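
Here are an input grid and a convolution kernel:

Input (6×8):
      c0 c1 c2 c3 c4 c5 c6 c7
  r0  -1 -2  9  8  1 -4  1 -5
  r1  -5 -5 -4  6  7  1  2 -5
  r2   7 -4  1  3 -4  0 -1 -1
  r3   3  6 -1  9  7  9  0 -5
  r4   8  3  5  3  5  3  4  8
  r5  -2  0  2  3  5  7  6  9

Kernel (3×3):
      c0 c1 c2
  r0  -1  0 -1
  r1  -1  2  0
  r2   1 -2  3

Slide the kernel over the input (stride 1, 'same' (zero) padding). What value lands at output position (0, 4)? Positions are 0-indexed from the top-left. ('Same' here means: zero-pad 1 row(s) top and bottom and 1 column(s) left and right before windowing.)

-11

The receptive field on the zero-padded input at this output position is [0 0 0 / 8 1 -4 / 6 7 1]. Elementwise product with the kernel and sum: 0·-1 + 0·-1 + 8·-1 + 1·2 + 6·1 + 7·-2 + 1·3.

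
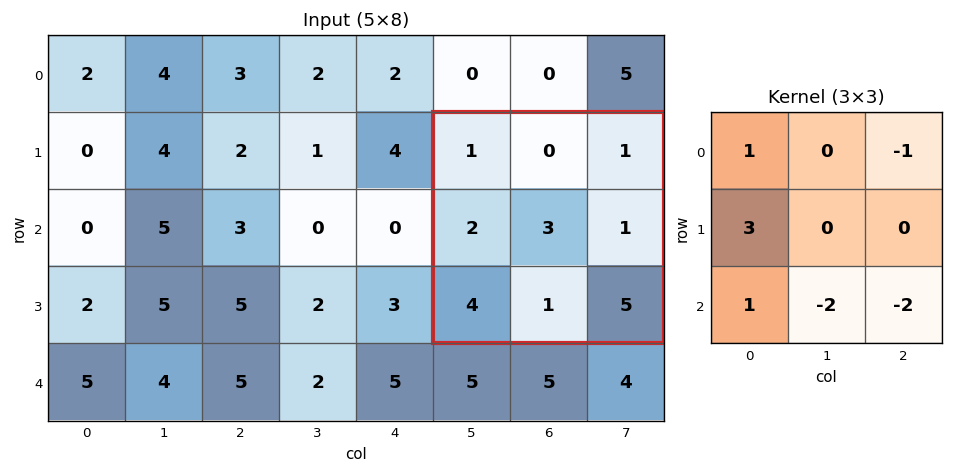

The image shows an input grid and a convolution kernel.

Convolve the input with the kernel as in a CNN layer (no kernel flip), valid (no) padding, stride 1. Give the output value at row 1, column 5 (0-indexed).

-2

The receptive field on the input at this output position is [1 0 1 / 2 3 1 / 4 1 5]. Elementwise product with the kernel and sum: 1·1 + 1·-1 + 2·3 + 4·1 + 1·-2 + 5·-2.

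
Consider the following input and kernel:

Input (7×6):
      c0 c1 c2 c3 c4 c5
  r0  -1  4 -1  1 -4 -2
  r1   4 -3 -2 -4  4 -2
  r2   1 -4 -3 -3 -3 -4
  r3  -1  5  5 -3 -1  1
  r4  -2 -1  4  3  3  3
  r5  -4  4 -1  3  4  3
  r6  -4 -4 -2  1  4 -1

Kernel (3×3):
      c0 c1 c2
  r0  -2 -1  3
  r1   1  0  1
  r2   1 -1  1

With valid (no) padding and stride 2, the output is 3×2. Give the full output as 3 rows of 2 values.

-1 -12
0 8
10 2

Output[0,0]: The receptive field on the input at this output position is [-1 4 -1 / 4 -3 -2 / 1 -4 -3]. Elementwise product with the kernel and sum: -1·-2 + 4·-1 + -1·3 + 4·1 + -2·1 + 1·1 + -4·-1 + -3·1.
Output[0,1]: The receptive field on the input at this output position is [-1 1 -4 / -2 -4 4 / -3 -3 -3]. Elementwise product with the kernel and sum: -1·-2 + 1·-1 + -4·3 + -2·1 + 4·1 + -3·1 + -3·-1 + -3·1.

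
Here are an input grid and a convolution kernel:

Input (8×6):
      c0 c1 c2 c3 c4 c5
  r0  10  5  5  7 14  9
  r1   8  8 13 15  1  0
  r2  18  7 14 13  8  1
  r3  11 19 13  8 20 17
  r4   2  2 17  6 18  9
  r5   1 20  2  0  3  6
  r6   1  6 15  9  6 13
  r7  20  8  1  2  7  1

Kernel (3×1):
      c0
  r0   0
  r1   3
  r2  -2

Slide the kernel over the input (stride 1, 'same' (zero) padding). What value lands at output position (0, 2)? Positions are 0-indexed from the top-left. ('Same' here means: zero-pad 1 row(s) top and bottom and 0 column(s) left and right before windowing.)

The receptive field on the zero-padded input at this output position is [0 / 5 / 13]. Elementwise product with the kernel and sum: 5·3 + 13·-2.

-11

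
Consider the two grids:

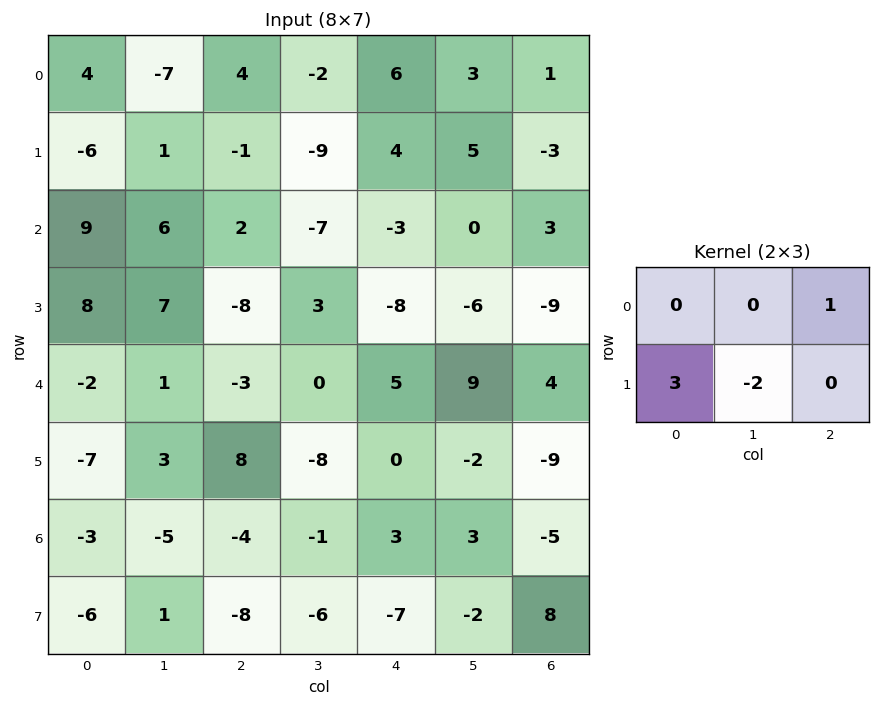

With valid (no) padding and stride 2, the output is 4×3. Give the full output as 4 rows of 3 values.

-16 21 3
12 -33 -9
-30 45 8
-24 -9 -22

Output[0,0]: The receptive field on the input at this output position is [4 -7 4 / -6 1 -1]. Elementwise product with the kernel and sum: 4·1 + -6·3 + 1·-2.
Output[0,1]: The receptive field on the input at this output position is [4 -2 6 / -1 -9 4]. Elementwise product with the kernel and sum: 6·1 + -1·3 + -9·-2.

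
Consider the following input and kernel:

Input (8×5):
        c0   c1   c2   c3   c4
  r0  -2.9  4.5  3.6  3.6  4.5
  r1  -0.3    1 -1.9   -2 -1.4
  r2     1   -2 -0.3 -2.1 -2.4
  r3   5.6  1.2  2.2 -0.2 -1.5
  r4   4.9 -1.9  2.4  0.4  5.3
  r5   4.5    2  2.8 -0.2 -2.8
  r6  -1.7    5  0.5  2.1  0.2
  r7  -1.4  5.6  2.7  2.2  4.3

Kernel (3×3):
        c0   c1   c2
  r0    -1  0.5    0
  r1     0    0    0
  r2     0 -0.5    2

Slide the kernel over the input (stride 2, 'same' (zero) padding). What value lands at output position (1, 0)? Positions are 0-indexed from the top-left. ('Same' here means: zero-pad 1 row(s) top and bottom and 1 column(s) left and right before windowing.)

The receptive field on the zero-padded input at this output position is [0 -0.3 1 / 0 1 -2 / 0 5.6 1.2]. Elementwise product with the kernel and sum: 0·-1 + -0.3·0.5 + 5.6·-0.5 + 1.2·2.

-0.55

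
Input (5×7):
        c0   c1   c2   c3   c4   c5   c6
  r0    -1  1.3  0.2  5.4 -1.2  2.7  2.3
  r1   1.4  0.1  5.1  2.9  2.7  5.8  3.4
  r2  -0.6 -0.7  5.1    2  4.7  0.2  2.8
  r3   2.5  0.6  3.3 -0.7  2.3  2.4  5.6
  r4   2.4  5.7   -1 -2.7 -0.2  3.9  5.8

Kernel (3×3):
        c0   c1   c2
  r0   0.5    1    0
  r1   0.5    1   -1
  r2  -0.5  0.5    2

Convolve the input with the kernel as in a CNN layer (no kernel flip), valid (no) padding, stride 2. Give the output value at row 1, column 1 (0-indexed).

1.95

The receptive field on the input at this output position is [5.1 2 4.7 / 3.3 -0.7 2.3 / -1 -2.7 -0.2]. Elementwise product with the kernel and sum: 5.1·0.5 + 2·1 + 3.3·0.5 + -0.7·1 + 2.3·-1 + -1·-0.5 + -2.7·0.5 + -0.2·2.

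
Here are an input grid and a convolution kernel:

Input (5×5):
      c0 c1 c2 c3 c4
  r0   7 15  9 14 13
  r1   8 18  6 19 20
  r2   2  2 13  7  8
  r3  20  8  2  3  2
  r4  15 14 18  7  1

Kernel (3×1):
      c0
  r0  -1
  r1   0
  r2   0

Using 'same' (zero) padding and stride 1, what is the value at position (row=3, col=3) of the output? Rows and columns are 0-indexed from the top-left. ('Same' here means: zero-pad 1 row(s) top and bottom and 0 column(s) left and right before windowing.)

-7

The receptive field on the zero-padded input at this output position is [7 / 3 / 7]. Elementwise product with the kernel and sum: 7·-1.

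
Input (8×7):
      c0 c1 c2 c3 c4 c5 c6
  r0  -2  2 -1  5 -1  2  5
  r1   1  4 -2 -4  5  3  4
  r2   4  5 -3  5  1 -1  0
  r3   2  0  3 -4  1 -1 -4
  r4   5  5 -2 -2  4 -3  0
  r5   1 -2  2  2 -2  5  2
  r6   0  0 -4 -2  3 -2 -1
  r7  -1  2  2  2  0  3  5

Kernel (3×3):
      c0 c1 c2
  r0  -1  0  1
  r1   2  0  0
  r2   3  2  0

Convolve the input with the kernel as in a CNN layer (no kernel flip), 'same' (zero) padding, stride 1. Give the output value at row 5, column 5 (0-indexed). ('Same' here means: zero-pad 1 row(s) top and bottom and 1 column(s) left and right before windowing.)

The receptive field on the zero-padded input at this output position is [4 -3 0 / -2 5 2 / 3 -2 -1]. Elementwise product with the kernel and sum: 4·-1 + 0·1 + -2·2 + 3·3 + -2·2.

-3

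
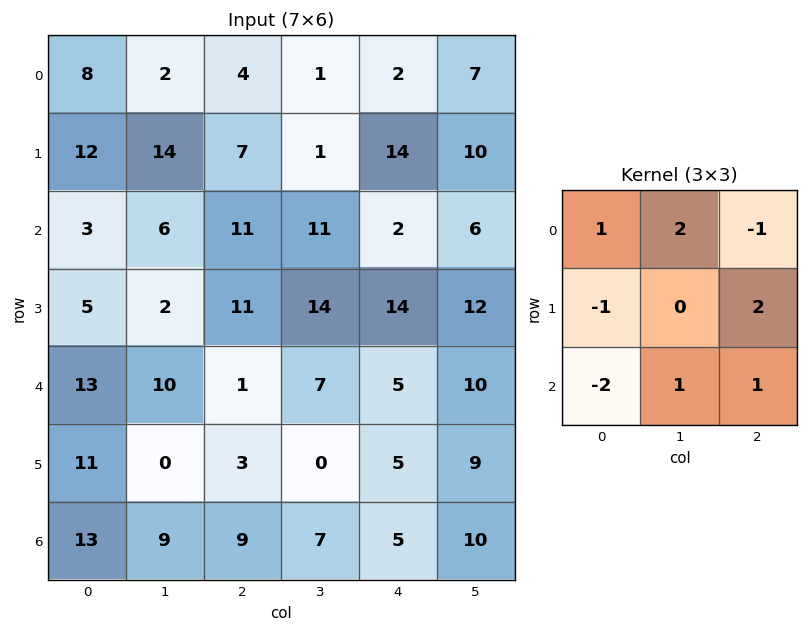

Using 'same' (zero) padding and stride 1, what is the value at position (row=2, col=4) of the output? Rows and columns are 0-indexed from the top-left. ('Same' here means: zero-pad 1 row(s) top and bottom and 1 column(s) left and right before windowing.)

18

The receptive field on the zero-padded input at this output position is [1 14 10 / 11 2 6 / 14 14 12]. Elementwise product with the kernel and sum: 1·1 + 14·2 + 10·-1 + 11·-1 + 6·2 + 14·-2 + 14·1 + 12·1.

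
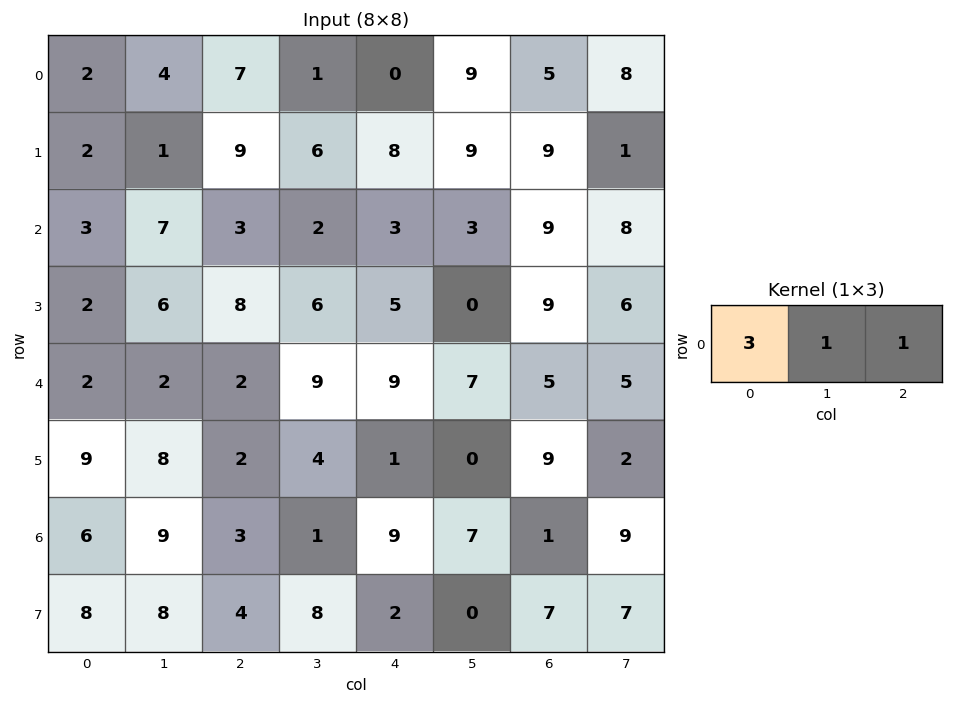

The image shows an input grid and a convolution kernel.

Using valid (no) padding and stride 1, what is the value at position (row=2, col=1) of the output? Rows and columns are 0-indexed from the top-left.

26

The receptive field on the input at this output position is [7 3 2]. Elementwise product with the kernel and sum: 7·3 + 3·1 + 2·1.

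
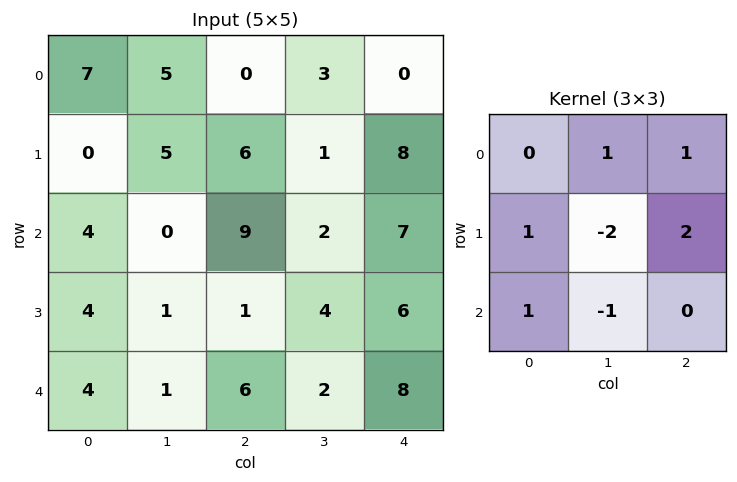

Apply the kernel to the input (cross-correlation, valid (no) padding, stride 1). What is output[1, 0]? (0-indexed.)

36

The receptive field on the input at this output position is [0 5 6 / 4 0 9 / 4 1 1]. Elementwise product with the kernel and sum: 5·1 + 6·1 + 4·1 + 0·-2 + 9·2 + 4·1 + 1·-1.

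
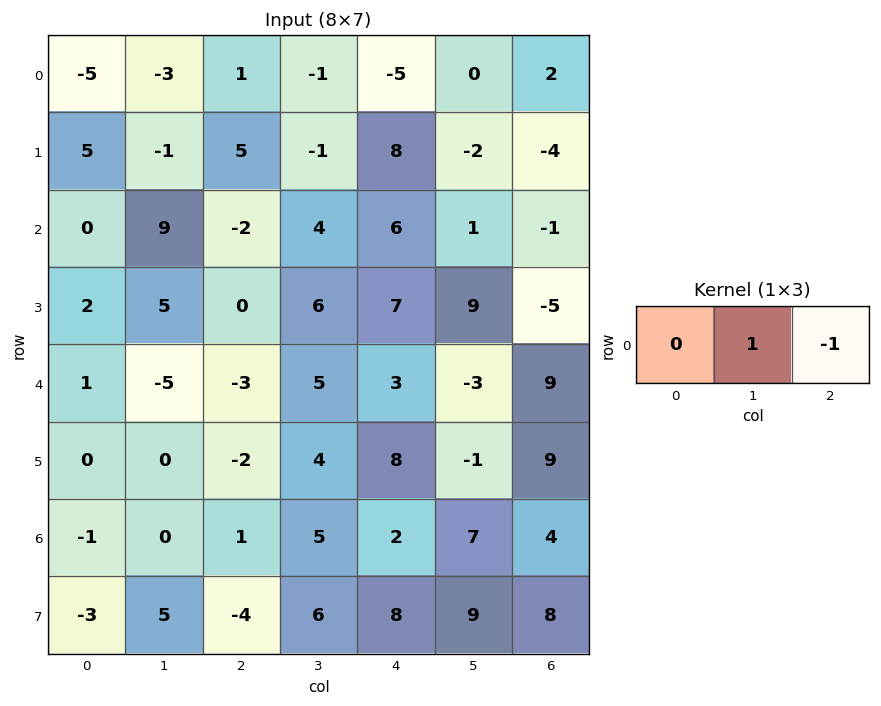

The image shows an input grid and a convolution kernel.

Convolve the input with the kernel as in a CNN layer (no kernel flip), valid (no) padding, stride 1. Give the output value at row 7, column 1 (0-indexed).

The receptive field on the input at this output position is [5 -4 6]. Elementwise product with the kernel and sum: -4·1 + 6·-1.

-10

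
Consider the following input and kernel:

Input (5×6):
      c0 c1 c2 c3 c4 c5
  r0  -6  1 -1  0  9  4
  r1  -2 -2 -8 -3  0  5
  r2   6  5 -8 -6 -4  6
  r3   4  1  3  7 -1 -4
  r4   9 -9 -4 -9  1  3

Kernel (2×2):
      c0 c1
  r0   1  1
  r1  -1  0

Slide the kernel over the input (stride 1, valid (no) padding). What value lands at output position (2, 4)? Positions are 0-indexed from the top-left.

3

The receptive field on the input at this output position is [-4 6 / -1 -4]. Elementwise product with the kernel and sum: -4·1 + 6·1 + -1·-1.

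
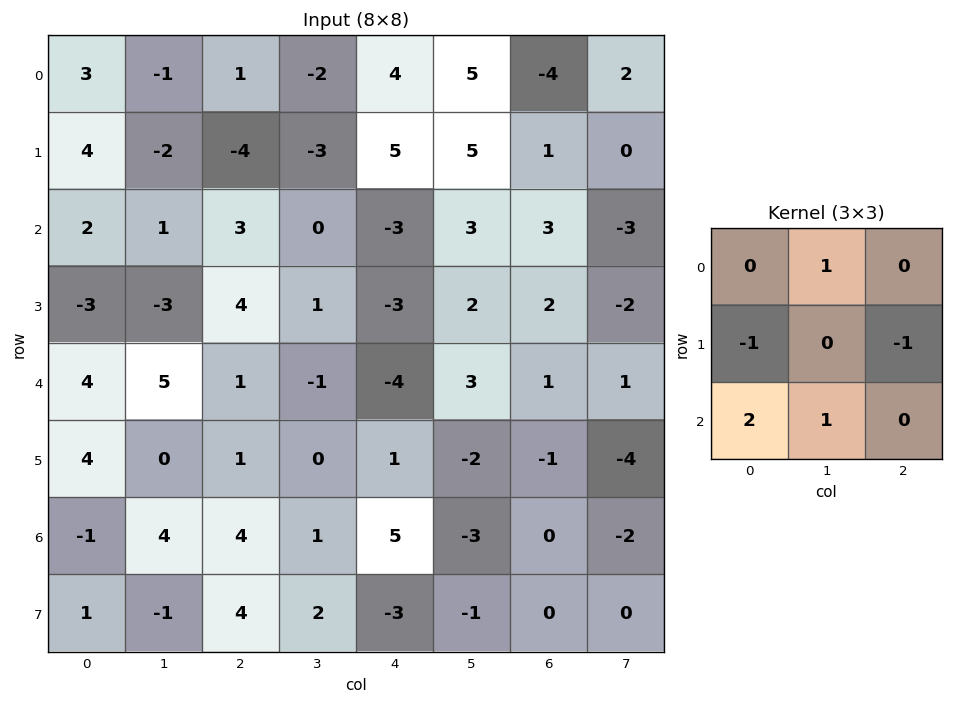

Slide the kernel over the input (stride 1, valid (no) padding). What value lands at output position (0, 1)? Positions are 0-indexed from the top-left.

The receptive field on the input at this output position is [-1 1 -2 / -2 -4 -3 / 1 3 0]. Elementwise product with the kernel and sum: 1·1 + -2·-1 + -3·-1 + 1·2 + 3·1.

11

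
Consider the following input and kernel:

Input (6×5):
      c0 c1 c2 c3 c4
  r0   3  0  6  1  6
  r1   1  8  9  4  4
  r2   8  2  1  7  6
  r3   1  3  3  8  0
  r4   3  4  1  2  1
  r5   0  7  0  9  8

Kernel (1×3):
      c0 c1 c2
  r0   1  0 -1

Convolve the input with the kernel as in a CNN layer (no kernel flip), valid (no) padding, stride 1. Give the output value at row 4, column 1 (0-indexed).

2

The receptive field on the input at this output position is [4 1 2]. Elementwise product with the kernel and sum: 4·1 + 2·-1.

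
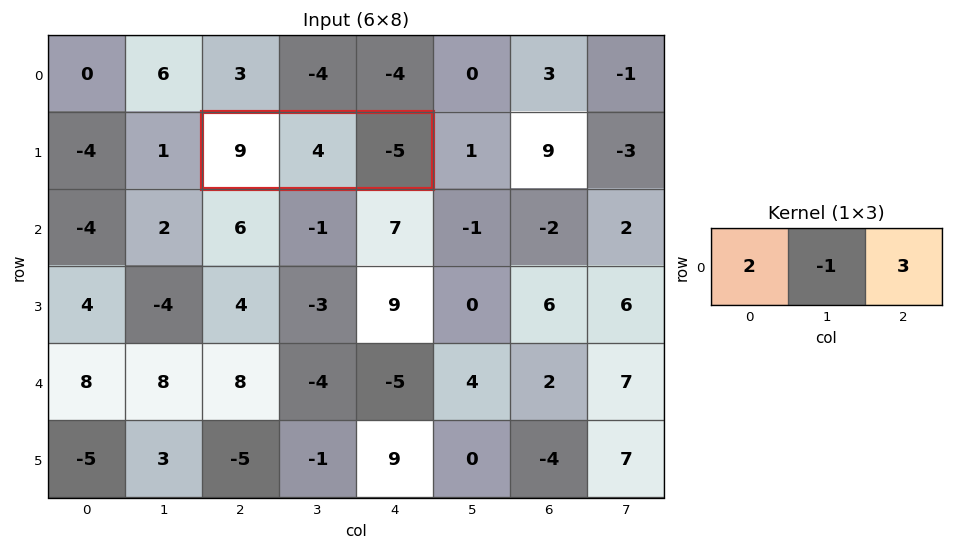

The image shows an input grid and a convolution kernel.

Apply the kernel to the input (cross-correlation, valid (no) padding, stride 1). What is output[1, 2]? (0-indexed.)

The receptive field on the input at this output position is [9 4 -5]. Elementwise product with the kernel and sum: 9·2 + 4·-1 + -5·3.

-1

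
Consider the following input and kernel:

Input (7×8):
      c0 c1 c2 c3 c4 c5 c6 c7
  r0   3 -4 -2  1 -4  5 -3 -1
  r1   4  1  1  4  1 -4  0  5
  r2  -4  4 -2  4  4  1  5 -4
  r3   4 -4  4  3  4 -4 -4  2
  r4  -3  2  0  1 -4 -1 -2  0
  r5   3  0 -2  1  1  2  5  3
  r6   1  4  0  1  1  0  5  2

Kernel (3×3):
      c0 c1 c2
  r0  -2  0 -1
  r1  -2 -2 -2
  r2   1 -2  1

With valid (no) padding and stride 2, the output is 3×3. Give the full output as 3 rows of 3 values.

Output[0,0]: The receptive field on the input at this output position is [3 -4 -2 / 4 1 1 / -4 4 -2]. Elementwise product with the kernel and sum: 3·-2 + -2·-1 + 4·-2 + 1·-2 + 1·-2 + -4·1 + 4·-2 + -2·1.
Output[0,1]: The receptive field on the input at this output position is [-2 1 -4 / 1 4 1 / -2 4 4]. Elementwise product with the kernel and sum: -2·-2 + -4·-1 + 1·-2 + 4·-2 + 1·-2 + -2·1 + 4·-2 + 4·1.

-30 -10 24
-5 -28 -9
-3 3 0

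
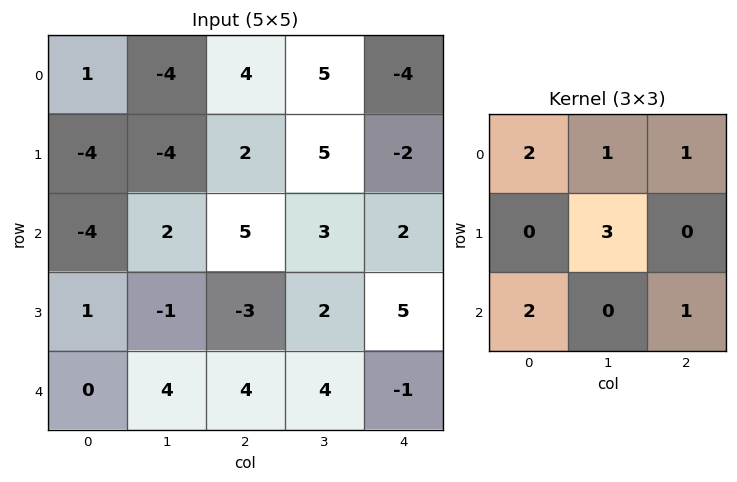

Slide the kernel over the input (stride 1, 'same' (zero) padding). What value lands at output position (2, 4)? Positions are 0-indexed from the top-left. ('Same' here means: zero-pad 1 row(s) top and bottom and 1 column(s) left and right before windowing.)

The receptive field on the zero-padded input at this output position is [5 -2 0 / 3 2 0 / 2 5 0]. Elementwise product with the kernel and sum: 5·2 + -2·1 + 0·1 + 2·3 + 2·2 + 0·1.

18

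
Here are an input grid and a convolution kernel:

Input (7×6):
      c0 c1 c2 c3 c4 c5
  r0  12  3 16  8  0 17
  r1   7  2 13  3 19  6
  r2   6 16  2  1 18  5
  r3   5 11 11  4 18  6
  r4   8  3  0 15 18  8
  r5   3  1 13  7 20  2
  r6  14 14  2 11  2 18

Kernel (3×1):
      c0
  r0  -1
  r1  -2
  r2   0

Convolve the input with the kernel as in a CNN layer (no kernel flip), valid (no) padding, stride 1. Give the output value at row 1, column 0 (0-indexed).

-19

The receptive field on the input at this output position is [7 / 6 / 5]. Elementwise product with the kernel and sum: 7·-1 + 6·-2.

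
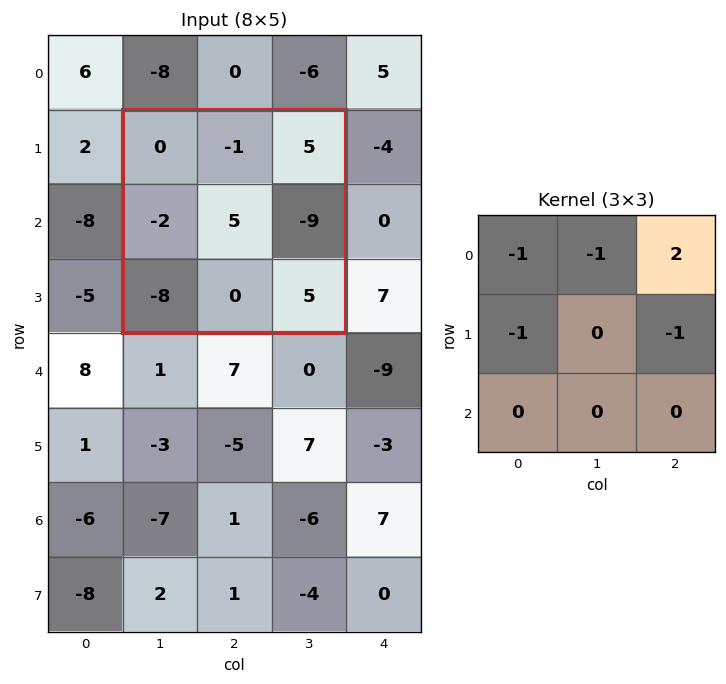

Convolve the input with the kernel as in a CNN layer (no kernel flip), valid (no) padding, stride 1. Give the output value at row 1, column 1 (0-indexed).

22

The receptive field on the input at this output position is [0 -1 5 / -2 5 -9 / -8 0 5]. Elementwise product with the kernel and sum: 0·-1 + -1·-1 + 5·2 + -2·-1 + -9·-1.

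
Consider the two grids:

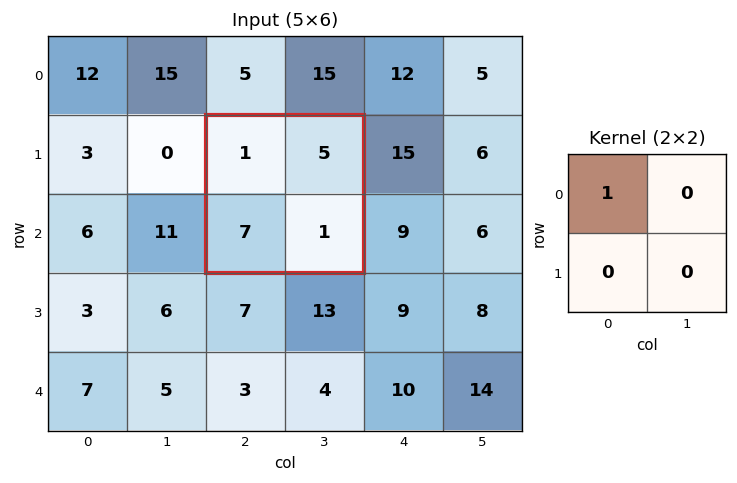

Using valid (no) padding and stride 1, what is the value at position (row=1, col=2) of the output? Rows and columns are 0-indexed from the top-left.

The receptive field on the input at this output position is [1 5 / 7 1]. Elementwise product with the kernel and sum: 1·1.

1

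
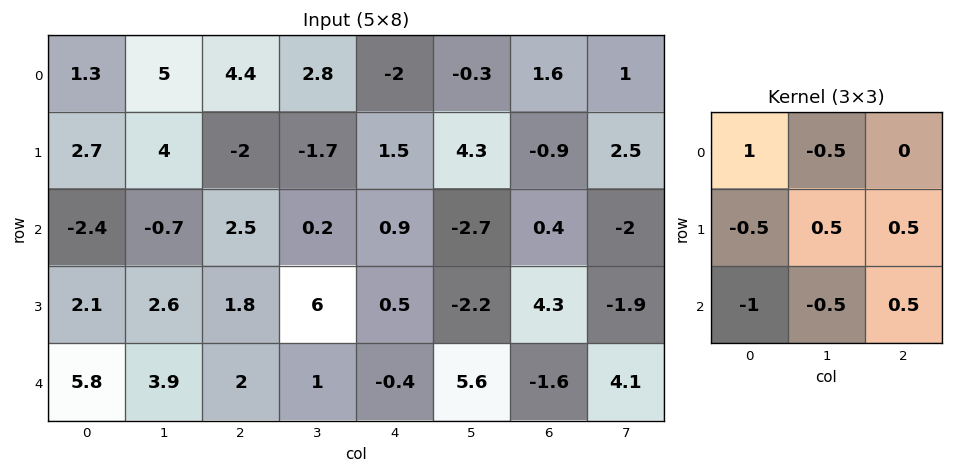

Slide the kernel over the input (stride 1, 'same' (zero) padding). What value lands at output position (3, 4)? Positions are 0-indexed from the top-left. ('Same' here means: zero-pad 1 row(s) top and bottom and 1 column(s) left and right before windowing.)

-2.1

The receptive field on the zero-padded input at this output position is [0.2 0.9 -2.7 / 6 0.5 -2.2 / 1 -0.4 5.6]. Elementwise product with the kernel and sum: 0.2·1 + 0.9·-0.5 + 6·-0.5 + 0.5·0.5 + -2.2·0.5 + 1·-1 + -0.4·-0.5 + 5.6·0.5.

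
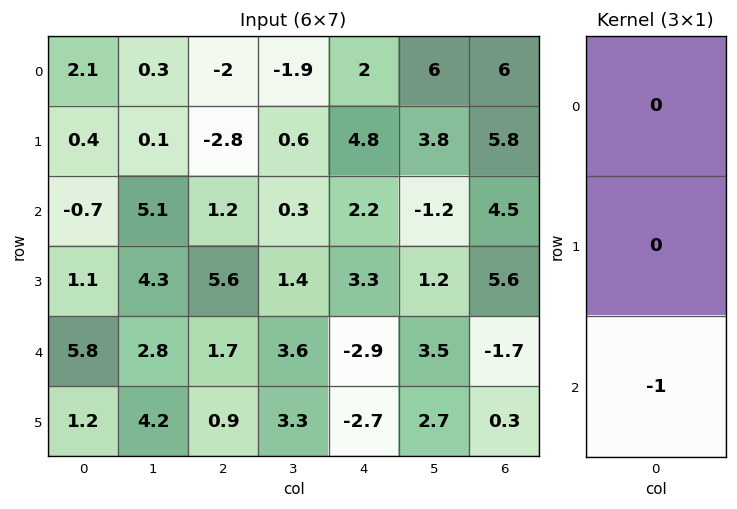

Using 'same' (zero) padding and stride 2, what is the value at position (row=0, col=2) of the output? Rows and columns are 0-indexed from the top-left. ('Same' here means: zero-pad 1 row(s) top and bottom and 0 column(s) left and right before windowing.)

The receptive field on the zero-padded input at this output position is [0 / 2 / 4.8]. Elementwise product with the kernel and sum: 4.8·-1.

-4.8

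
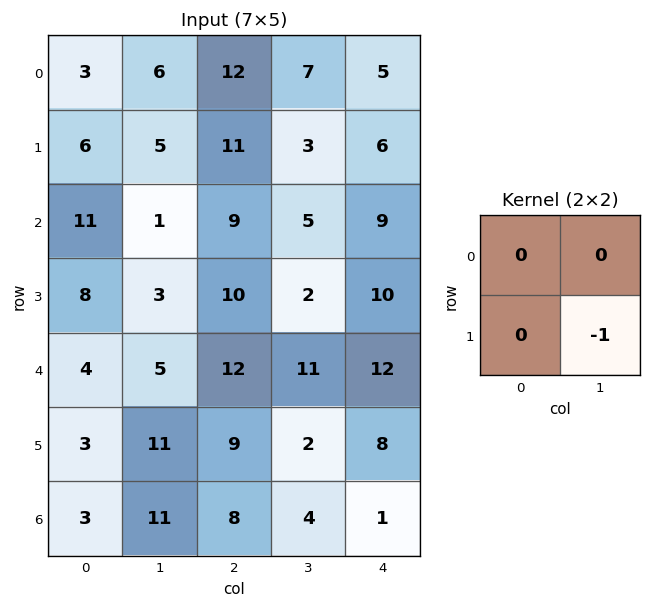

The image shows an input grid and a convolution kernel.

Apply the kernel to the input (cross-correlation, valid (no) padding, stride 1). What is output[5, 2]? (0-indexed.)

The receptive field on the input at this output position is [9 2 / 8 4]. Elementwise product with the kernel and sum: 4·-1.

-4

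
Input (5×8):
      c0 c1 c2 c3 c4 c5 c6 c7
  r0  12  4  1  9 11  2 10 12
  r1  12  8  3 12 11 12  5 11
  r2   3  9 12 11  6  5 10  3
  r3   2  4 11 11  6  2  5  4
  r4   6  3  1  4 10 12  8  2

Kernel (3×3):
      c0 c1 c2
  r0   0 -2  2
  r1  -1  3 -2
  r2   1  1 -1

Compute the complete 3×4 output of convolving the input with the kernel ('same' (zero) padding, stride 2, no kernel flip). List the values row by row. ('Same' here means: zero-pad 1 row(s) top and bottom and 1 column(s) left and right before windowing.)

32 -20 31 10
-19 27 14 34
16 -8 -6 6

Output[0,0]: The receptive field on the zero-padded input at this output position is [0 0 0 / 0 12 4 / 0 12 8]. Elementwise product with the kernel and sum: 0·-2 + 0·2 + 0·-1 + 12·3 + 4·-2 + 0·1 + 12·1 + 8·-1.
Output[0,1]: The receptive field on the zero-padded input at this output position is [0 0 0 / 4 1 9 / 8 3 12]. Elementwise product with the kernel and sum: 0·-2 + 0·2 + 4·-1 + 1·3 + 9·-2 + 8·1 + 3·1 + 12·-1.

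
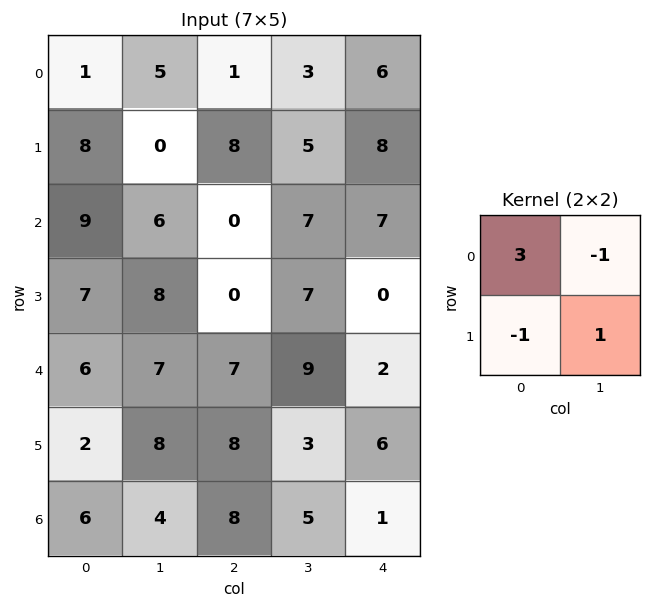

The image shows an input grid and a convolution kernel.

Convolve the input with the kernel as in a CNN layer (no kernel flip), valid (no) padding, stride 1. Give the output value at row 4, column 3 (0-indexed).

28

The receptive field on the input at this output position is [9 2 / 3 6]. Elementwise product with the kernel and sum: 9·3 + 2·-1 + 3·-1 + 6·1.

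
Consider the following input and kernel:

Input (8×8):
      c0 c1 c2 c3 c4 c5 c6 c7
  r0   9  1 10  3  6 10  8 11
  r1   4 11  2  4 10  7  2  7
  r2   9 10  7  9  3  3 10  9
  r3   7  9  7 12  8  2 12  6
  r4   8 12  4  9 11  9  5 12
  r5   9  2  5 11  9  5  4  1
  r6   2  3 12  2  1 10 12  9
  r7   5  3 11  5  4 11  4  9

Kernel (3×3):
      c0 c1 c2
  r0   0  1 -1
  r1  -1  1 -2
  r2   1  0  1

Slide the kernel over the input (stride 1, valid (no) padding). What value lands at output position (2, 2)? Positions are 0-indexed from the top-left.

10

The receptive field on the input at this output position is [7 9 3 / 7 12 8 / 4 9 11]. Elementwise product with the kernel and sum: 9·1 + 3·-1 + 7·-1 + 12·1 + 8·-2 + 4·1 + 11·1.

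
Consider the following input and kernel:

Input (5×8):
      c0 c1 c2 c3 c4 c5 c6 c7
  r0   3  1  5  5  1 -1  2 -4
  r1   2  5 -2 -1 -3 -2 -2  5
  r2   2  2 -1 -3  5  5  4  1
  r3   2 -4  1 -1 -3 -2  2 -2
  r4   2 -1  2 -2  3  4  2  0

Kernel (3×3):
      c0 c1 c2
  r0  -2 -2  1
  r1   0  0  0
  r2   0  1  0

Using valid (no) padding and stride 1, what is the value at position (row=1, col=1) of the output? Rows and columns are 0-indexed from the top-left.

-6

The receptive field on the input at this output position is [5 -2 -1 / 2 -1 -3 / -4 1 -1]. Elementwise product with the kernel and sum: 5·-2 + -2·-2 + -1·1 + 1·1.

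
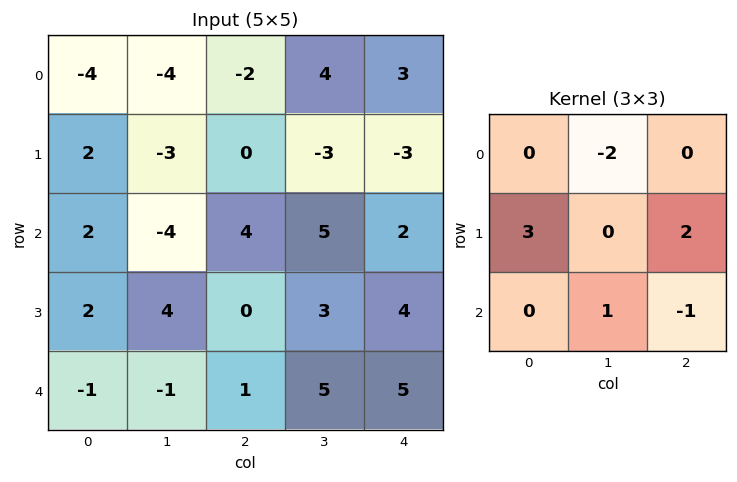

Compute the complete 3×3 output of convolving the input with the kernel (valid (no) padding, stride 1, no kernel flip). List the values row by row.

Output[0,0]: The receptive field on the input at this output position is [-4 -4 -2 / 2 -3 0 / 2 -4 4]. Elementwise product with the kernel and sum: -4·-2 + 2·3 + 0·2 + -4·1 + 4·-1.
Output[0,1]: The receptive field on the input at this output position is [-4 -2 4 / -3 0 -3 / -4 4 5]. Elementwise product with the kernel and sum: -2·-2 + -3·3 + -3·2 + 4·1 + 5·-1.

6 -12 -11
24 -5 21
12 6 -2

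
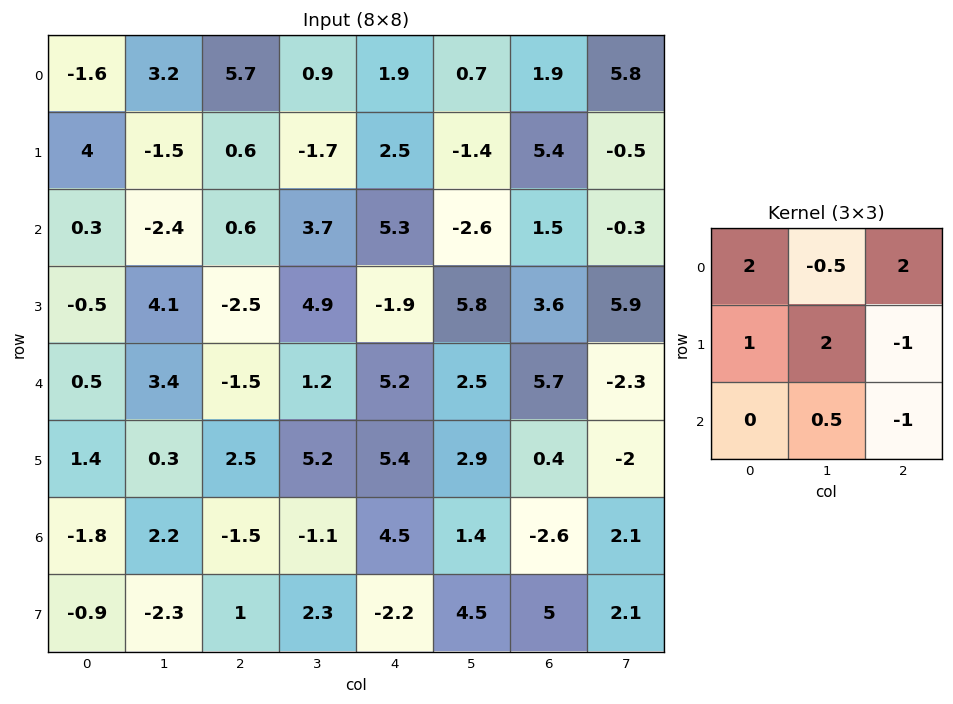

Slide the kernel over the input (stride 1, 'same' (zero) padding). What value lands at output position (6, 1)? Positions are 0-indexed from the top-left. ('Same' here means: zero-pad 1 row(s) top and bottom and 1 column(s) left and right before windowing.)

The receptive field on the zero-padded input at this output position is [1.4 0.3 2.5 / -1.8 2.2 -1.5 / -0.9 -2.3 1]. Elementwise product with the kernel and sum: 1.4·2 + 0.3·-0.5 + 2.5·2 + -1.8·1 + 2.2·2 + -1.5·-1 + -2.3·0.5 + 1·-1.

9.6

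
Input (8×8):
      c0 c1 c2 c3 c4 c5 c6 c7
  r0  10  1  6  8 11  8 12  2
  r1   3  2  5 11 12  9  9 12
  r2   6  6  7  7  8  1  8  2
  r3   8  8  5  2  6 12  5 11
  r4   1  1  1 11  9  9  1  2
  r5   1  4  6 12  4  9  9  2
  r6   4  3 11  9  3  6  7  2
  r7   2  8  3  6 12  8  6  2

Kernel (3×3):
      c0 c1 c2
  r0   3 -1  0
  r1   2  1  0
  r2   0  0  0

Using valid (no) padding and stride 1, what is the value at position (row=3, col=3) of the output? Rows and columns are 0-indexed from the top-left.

The receptive field on the input at this output position is [2 6 12 / 11 9 9 / 12 4 9]. Elementwise product with the kernel and sum: 2·3 + 6·-1 + 11·2 + 9·1.

31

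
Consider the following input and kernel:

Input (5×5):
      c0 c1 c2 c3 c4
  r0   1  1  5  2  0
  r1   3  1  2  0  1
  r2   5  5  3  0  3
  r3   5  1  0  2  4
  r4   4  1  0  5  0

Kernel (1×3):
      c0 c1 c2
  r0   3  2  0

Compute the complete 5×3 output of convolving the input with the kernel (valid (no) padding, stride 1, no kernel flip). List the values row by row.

5 13 19
11 7 6
25 21 9
17 3 4
14 3 10

Output[0,0]: The receptive field on the input at this output position is [1 1 5]. Elementwise product with the kernel and sum: 1·3 + 1·2.
Output[0,1]: The receptive field on the input at this output position is [1 5 2]. Elementwise product with the kernel and sum: 1·3 + 5·2.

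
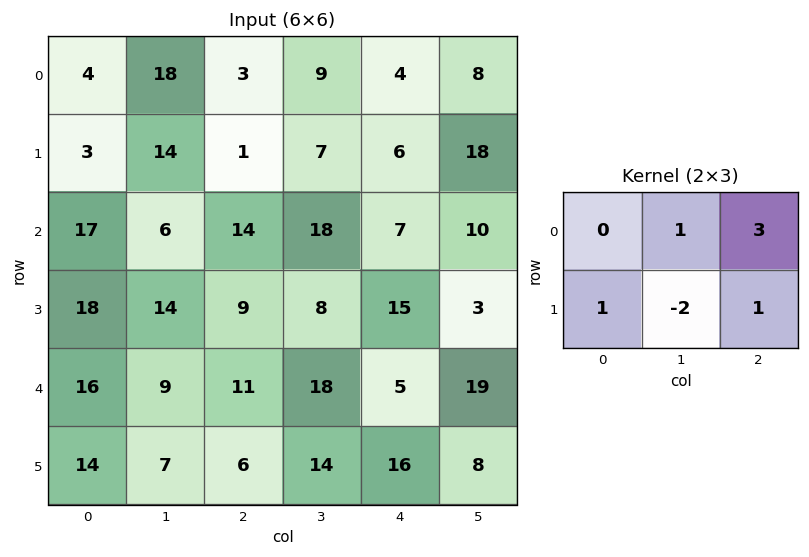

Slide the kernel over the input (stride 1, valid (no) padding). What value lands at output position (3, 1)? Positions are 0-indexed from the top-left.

The receptive field on the input at this output position is [14 9 8 / 9 11 18]. Elementwise product with the kernel and sum: 9·1 + 8·3 + 9·1 + 11·-2 + 18·1.

38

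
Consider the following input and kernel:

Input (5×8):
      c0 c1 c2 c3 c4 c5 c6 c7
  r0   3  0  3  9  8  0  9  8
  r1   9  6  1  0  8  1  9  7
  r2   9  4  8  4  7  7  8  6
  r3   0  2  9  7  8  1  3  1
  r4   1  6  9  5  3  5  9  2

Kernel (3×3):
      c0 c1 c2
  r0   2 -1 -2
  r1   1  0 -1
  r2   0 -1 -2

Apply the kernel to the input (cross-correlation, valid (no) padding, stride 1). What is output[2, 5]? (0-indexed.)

-19

The receptive field on the input at this output position is [7 8 6 / 1 3 1 / 5 9 2]. Elementwise product with the kernel and sum: 7·2 + 8·-1 + 6·-2 + 1·1 + 1·-1 + 9·-1 + 2·-2.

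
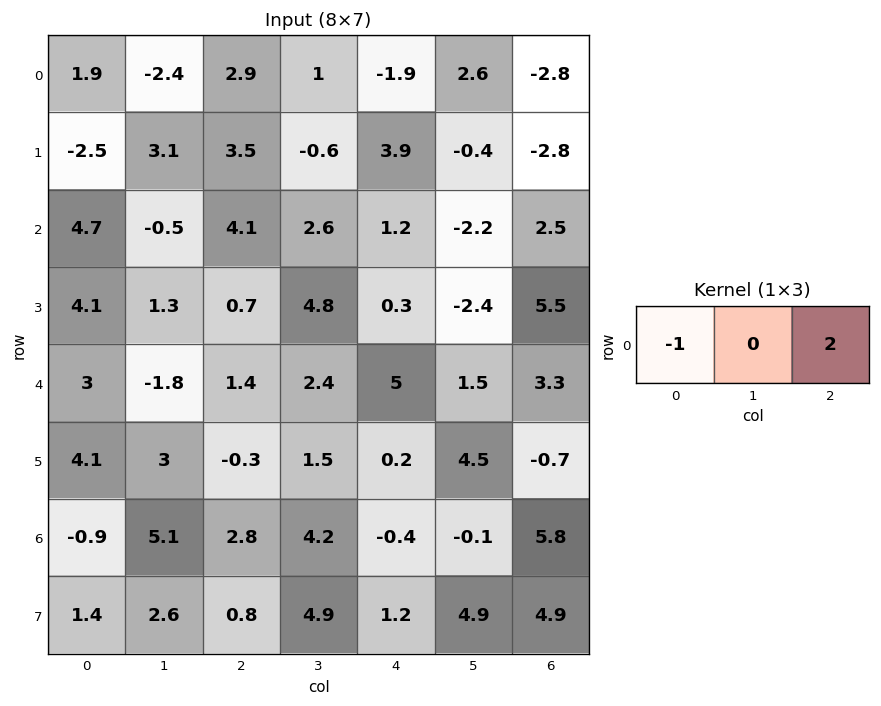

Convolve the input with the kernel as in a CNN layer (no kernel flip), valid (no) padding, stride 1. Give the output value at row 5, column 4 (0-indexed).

The receptive field on the input at this output position is [0.2 4.5 -0.7]. Elementwise product with the kernel and sum: 0.2·-1 + -0.7·2.

-1.6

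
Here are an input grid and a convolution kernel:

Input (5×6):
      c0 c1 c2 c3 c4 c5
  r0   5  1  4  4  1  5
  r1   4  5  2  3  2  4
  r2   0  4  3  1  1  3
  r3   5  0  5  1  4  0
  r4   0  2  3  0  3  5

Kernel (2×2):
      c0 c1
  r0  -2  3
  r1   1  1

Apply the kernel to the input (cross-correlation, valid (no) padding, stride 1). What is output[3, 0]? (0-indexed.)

The receptive field on the input at this output position is [5 0 / 0 2]. Elementwise product with the kernel and sum: 5·-2 + 0·3 + 0·1 + 2·1.

-8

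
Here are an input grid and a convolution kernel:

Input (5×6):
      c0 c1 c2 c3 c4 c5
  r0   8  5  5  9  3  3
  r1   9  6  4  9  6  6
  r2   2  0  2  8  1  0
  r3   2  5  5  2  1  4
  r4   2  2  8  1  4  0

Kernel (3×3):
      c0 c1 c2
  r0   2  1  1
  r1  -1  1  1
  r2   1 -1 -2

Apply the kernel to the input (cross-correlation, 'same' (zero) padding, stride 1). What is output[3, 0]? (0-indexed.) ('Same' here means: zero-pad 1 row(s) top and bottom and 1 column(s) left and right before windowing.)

3

The receptive field on the zero-padded input at this output position is [0 2 0 / 0 2 5 / 0 2 2]. Elementwise product with the kernel and sum: 0·2 + 2·1 + 0·1 + 0·-1 + 2·1 + 5·1 + 0·1 + 2·-1 + 2·-2.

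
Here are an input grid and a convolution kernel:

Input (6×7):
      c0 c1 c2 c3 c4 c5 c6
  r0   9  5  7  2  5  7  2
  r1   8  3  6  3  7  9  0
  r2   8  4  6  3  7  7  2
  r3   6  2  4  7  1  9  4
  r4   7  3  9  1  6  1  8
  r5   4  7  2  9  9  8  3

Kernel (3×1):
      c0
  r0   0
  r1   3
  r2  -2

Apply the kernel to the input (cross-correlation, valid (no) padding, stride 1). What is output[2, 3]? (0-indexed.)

19

The receptive field on the input at this output position is [3 / 7 / 1]. Elementwise product with the kernel and sum: 7·3 + 1·-2.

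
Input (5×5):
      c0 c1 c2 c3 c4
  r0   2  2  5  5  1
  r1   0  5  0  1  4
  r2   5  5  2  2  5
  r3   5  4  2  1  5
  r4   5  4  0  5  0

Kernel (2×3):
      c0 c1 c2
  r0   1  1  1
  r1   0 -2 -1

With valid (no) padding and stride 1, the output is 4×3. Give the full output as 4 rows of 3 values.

-1 11 5
-7 0 -4
2 4 2
3 2 -2

Output[0,0]: The receptive field on the input at this output position is [2 2 5 / 0 5 0]. Elementwise product with the kernel and sum: 2·1 + 2·1 + 5·1 + 5·-2 + 0·-1.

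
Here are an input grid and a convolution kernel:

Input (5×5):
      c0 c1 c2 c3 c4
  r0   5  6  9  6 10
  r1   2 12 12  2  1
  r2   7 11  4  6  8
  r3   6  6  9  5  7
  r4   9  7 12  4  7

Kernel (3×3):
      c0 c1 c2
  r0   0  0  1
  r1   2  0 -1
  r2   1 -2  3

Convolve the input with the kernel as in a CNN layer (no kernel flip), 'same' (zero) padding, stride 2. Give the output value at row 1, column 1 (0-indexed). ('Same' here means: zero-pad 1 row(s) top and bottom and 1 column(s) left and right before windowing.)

The receptive field on the zero-padded input at this output position is [12 12 2 / 11 4 6 / 6 9 5]. Elementwise product with the kernel and sum: 2·1 + 11·2 + 6·-1 + 6·1 + 9·-2 + 5·3.

21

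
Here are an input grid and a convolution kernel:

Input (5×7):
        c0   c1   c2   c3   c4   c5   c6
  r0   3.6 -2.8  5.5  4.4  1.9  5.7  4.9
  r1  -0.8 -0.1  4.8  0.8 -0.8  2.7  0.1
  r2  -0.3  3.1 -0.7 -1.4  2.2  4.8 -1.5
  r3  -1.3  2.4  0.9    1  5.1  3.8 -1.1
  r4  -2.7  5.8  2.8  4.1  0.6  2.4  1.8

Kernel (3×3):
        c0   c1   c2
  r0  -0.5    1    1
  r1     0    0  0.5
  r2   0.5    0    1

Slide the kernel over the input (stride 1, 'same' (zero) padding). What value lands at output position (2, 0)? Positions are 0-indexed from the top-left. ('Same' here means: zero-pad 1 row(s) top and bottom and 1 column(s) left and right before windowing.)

3.05

The receptive field on the zero-padded input at this output position is [0 -0.8 -0.1 / 0 -0.3 3.1 / 0 -1.3 2.4]. Elementwise product with the kernel and sum: 0·-0.5 + -0.8·1 + -0.1·1 + 3.1·0.5 + 0·0.5 + 2.4·1.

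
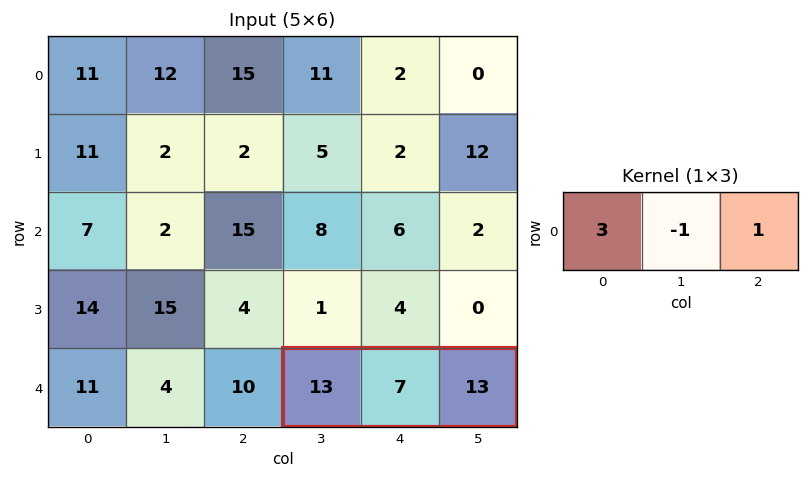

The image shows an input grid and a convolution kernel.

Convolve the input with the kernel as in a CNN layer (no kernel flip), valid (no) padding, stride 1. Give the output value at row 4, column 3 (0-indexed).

45

The receptive field on the input at this output position is [13 7 13]. Elementwise product with the kernel and sum: 13·3 + 7·-1 + 13·1.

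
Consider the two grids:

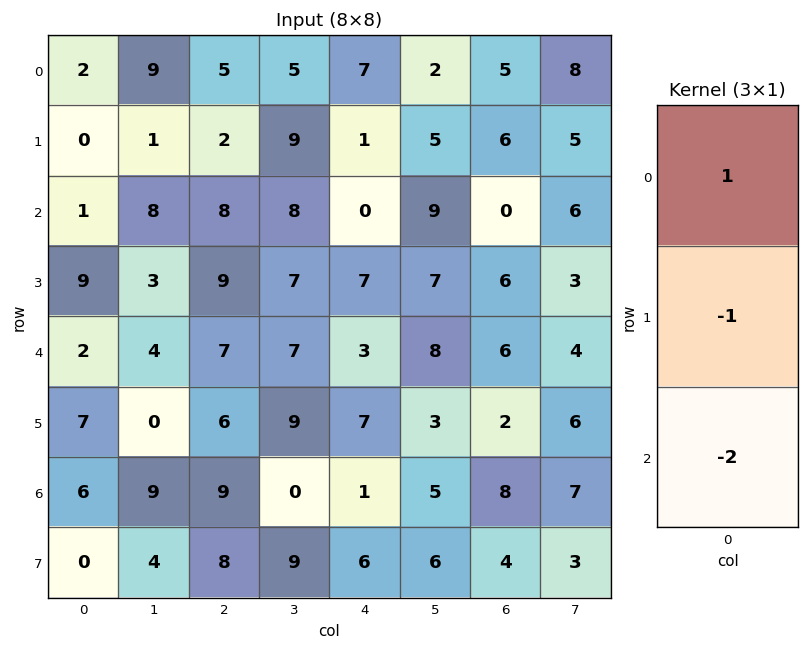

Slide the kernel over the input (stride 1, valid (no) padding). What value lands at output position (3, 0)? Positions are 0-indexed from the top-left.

The receptive field on the input at this output position is [9 / 2 / 7]. Elementwise product with the kernel and sum: 9·1 + 2·-1 + 7·-2.

-7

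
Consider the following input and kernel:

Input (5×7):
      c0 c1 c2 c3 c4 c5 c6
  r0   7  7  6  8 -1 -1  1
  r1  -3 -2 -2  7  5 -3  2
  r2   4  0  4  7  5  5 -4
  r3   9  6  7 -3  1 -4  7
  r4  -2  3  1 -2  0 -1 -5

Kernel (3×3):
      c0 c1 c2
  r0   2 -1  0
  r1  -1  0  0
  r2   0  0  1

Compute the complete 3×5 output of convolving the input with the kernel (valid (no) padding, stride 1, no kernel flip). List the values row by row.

Output[0,0]: The receptive field on the input at this output position is [7 7 6 / -3 -2 -2 / 4 0 4]. Elementwise product with the kernel and sum: 7·2 + 7·-1 + -3·-1 + 4·1.
Output[0,1]: The receptive field on the input at this output position is [7 6 8 / -2 -2 7 / 0 4 7]. Elementwise product with the kernel and sum: 7·2 + 6·-1 + -2·-1 + 7·1.

14 17 11 15 -10
-1 -5 -14 -2 15
0 -12 -6 11 -1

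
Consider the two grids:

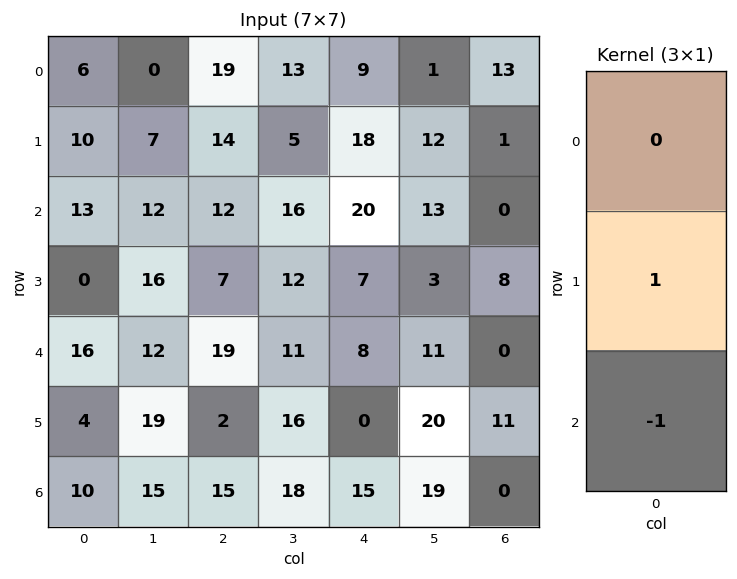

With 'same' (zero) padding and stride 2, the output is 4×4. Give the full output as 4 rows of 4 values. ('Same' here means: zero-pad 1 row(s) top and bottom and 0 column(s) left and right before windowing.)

Output[0,0]: The receptive field on the zero-padded input at this output position is [0 / 6 / 10]. Elementwise product with the kernel and sum: 6·1 + 10·-1.

-4 5 -9 12
13 5 13 -8
12 17 8 -11
10 15 15 0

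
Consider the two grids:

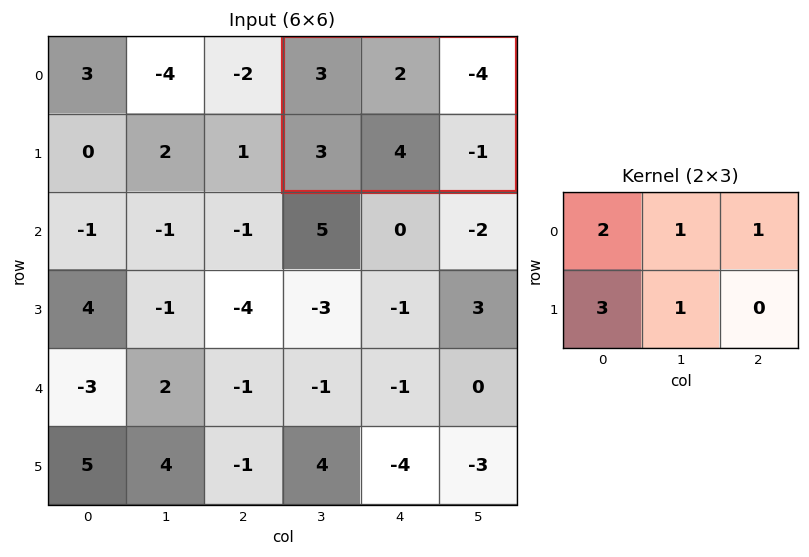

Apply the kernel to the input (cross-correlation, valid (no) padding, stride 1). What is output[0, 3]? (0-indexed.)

The receptive field on the input at this output position is [3 2 -4 / 3 4 -1]. Elementwise product with the kernel and sum: 3·2 + 2·1 + -4·1 + 3·3 + 4·1.

17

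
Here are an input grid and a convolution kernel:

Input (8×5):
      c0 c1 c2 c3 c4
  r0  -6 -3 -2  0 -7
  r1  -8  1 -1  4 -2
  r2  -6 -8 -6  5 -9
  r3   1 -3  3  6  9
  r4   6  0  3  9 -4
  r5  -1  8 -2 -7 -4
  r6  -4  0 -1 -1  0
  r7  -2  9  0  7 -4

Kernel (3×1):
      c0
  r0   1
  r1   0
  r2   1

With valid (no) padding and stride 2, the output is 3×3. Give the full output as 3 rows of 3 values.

Output[0,0]: The receptive field on the input at this output position is [-6 / -8 / -6]. Elementwise product with the kernel and sum: -6·1 + -6·1.

-12 -8 -16
0 -3 -13
2 2 -4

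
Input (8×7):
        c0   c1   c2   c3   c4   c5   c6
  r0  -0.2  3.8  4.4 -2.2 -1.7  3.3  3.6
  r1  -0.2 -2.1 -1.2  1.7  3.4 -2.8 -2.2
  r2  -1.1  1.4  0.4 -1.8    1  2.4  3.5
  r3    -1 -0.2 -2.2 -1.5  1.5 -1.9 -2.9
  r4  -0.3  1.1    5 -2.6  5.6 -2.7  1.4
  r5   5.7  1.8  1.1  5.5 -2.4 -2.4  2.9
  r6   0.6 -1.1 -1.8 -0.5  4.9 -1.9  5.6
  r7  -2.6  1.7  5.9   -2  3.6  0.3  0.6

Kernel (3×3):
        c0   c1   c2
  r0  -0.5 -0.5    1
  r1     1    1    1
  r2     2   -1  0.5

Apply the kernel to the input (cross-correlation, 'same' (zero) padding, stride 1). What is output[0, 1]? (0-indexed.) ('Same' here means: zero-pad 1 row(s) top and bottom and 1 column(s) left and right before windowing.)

The receptive field on the zero-padded input at this output position is [0 0 0 / -0.2 3.8 4.4 / -0.2 -2.1 -1.2]. Elementwise product with the kernel and sum: 0·-0.5 + 0·-0.5 + 0·1 + -0.2·1 + 3.8·1 + 4.4·1 + -0.2·2 + -2.1·-1 + -1.2·0.5.

9.1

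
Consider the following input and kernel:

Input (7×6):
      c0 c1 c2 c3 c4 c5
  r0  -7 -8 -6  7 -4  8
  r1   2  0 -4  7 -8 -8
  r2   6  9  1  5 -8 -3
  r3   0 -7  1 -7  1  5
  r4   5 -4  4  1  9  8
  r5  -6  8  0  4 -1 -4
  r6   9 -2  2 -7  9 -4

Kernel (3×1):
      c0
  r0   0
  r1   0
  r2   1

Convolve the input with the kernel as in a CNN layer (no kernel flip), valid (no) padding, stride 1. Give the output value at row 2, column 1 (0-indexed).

-4

The receptive field on the input at this output position is [9 / -7 / -4]. Elementwise product with the kernel and sum: -4·1.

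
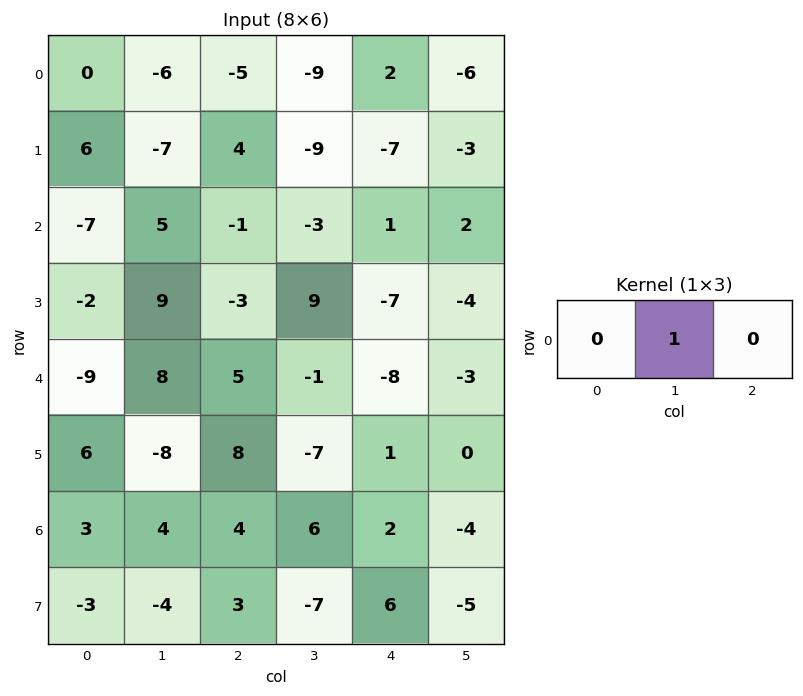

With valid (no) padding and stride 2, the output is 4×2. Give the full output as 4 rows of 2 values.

Output[0,0]: The receptive field on the input at this output position is [0 -6 -5]. Elementwise product with the kernel and sum: -6·1.
Output[0,1]: The receptive field on the input at this output position is [-5 -9 2]. Elementwise product with the kernel and sum: -9·1.

-6 -9
5 -3
8 -1
4 6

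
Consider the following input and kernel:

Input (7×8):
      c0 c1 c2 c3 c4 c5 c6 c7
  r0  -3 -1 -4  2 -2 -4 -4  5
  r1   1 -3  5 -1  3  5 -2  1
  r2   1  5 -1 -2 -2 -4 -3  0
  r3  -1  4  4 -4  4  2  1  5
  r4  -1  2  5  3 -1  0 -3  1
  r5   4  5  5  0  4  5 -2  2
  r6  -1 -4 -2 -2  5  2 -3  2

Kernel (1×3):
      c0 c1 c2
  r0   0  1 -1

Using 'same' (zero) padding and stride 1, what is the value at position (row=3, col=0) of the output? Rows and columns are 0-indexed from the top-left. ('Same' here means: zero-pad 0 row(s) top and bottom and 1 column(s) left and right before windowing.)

The receptive field on the zero-padded input at this output position is [0 -1 4]. Elementwise product with the kernel and sum: -1·1 + 4·-1.

-5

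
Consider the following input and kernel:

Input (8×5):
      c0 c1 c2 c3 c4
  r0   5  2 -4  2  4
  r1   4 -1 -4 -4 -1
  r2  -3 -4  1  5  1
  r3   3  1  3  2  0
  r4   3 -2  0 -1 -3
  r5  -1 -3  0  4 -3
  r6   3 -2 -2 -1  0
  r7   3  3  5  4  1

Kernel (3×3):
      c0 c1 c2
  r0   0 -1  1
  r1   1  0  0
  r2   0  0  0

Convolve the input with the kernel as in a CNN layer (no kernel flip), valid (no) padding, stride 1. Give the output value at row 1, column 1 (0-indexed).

The receptive field on the input at this output position is [-1 -4 -4 / -4 1 5 / 1 3 2]. Elementwise product with the kernel and sum: -4·-1 + -4·1 + -4·1.

-4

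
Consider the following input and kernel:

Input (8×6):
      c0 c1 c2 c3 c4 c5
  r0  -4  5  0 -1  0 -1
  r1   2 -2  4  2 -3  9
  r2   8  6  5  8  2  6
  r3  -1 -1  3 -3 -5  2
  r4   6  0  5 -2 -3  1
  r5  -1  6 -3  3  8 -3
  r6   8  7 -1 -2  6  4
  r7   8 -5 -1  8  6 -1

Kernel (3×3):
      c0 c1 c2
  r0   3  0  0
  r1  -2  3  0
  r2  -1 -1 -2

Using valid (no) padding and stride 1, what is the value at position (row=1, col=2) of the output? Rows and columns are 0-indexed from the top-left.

The receptive field on the input at this output position is [4 2 -3 / 5 8 2 / 3 -3 -5]. Elementwise product with the kernel and sum: 4·3 + 5·-2 + 8·3 + 3·-1 + -3·-1 + -5·-2.

36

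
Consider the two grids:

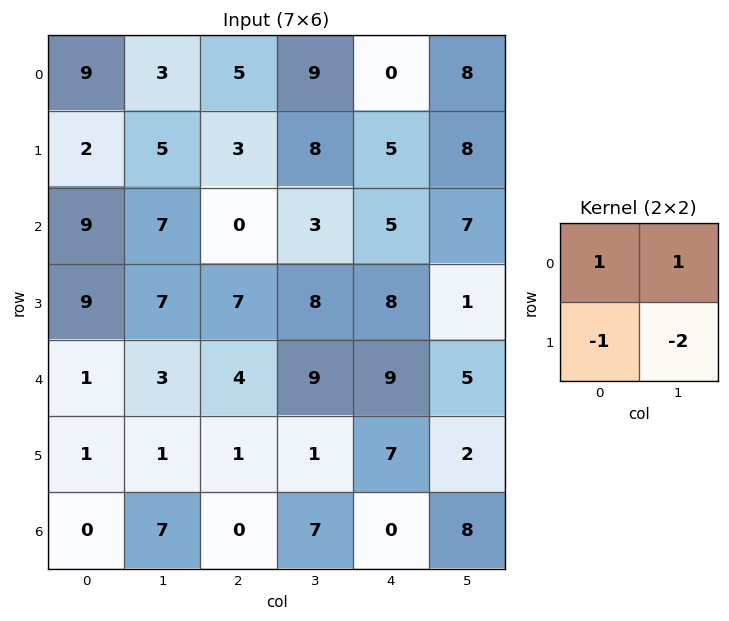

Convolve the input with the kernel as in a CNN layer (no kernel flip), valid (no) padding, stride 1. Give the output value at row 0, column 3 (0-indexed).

The receptive field on the input at this output position is [9 0 / 8 5]. Elementwise product with the kernel and sum: 9·1 + 0·1 + 8·-1 + 5·-2.

-9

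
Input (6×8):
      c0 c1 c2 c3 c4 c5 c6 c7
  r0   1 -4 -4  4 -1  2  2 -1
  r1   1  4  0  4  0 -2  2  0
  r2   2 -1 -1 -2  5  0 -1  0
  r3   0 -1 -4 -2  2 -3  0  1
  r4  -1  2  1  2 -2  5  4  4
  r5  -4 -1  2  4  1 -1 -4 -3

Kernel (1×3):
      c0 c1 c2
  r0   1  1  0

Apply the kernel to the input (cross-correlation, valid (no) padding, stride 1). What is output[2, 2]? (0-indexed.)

The receptive field on the input at this output position is [-1 -2 5]. Elementwise product with the kernel and sum: -1·1 + -2·1.

-3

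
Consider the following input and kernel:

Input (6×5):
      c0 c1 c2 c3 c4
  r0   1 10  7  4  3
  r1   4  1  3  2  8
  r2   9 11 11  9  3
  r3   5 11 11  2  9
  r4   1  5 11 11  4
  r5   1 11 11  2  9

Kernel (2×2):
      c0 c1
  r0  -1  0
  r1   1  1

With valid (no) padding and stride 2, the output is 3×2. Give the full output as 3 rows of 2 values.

Output[0,0]: The receptive field on the input at this output position is [1 10 / 4 1]. Elementwise product with the kernel and sum: 1·-1 + 4·1 + 1·1.

4 -2
7 2
11 2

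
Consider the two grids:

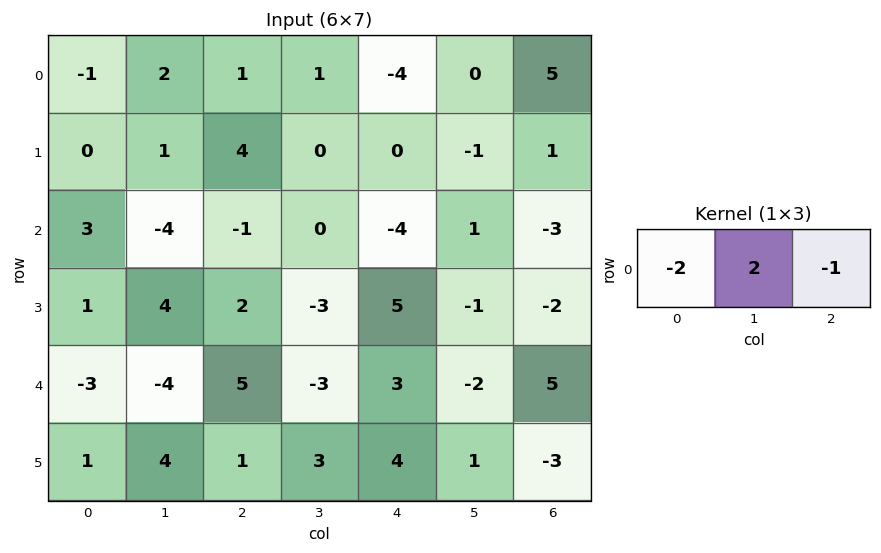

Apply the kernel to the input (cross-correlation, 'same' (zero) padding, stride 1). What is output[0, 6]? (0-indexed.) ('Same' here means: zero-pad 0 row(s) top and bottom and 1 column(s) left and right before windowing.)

The receptive field on the zero-padded input at this output position is [0 5 0]. Elementwise product with the kernel and sum: 0·-2 + 5·2 + 0·-1.

10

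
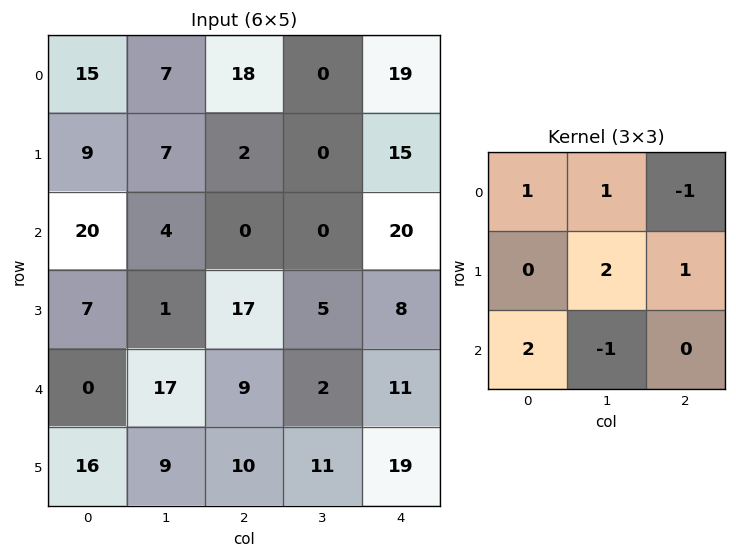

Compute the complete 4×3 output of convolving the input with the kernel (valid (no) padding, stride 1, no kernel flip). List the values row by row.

Output[0,0]: The receptive field on the input at this output position is [15 7 18 / 9 7 2 / 20 4 0]. Elementwise product with the kernel and sum: 15·1 + 7·1 + 18·-1 + 7·2 + 2·1 + 20·2 + 4·-1.
Output[0,1]: The receptive field on the input at this output position is [7 18 0 / 7 2 0 / 4 0 0]. Elementwise product with the kernel and sum: 7·1 + 18·1 + 0·-1 + 2·2 + 0·1 + 4·2 + 0·-1.

56 37 14
35 -6 36
26 68 14
57 41 38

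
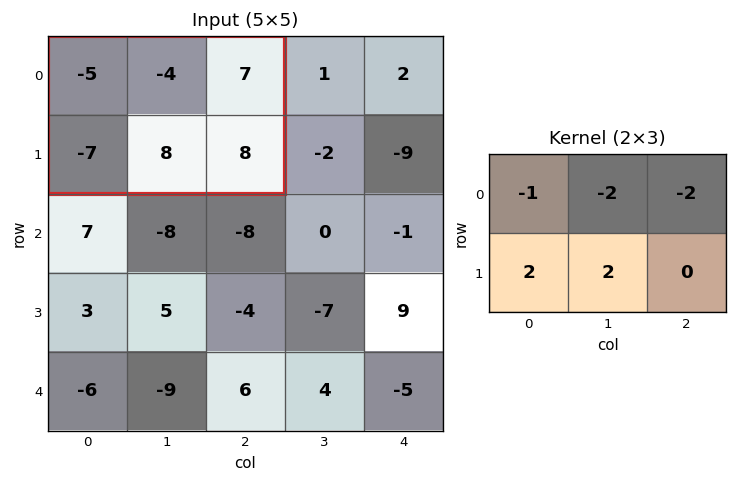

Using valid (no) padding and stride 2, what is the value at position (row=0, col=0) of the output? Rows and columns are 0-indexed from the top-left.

The receptive field on the input at this output position is [-5 -4 7 / -7 8 8]. Elementwise product with the kernel and sum: -5·-1 + -4·-2 + 7·-2 + -7·2 + 8·2.

1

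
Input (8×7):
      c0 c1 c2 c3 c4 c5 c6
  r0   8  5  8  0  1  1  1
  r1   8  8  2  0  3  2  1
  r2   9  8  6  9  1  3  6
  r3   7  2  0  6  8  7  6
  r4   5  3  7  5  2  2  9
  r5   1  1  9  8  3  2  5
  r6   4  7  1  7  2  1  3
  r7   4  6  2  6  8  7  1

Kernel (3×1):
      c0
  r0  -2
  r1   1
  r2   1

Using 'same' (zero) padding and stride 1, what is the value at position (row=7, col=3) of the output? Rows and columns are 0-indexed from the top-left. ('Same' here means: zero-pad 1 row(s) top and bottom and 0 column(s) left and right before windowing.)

-8

The receptive field on the zero-padded input at this output position is [7 / 6 / 0]. Elementwise product with the kernel and sum: 7·-2 + 6·1 + 0·1.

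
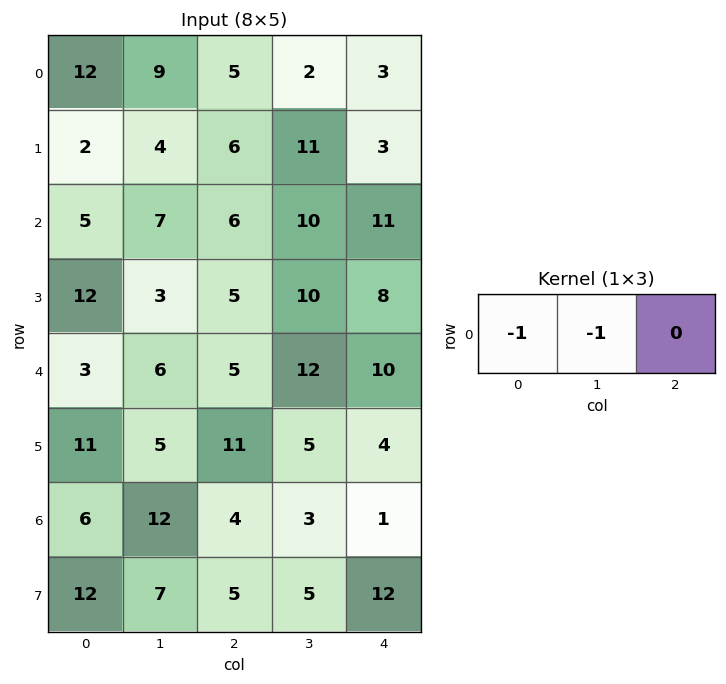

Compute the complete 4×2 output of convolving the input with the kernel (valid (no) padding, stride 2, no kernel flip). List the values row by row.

-21 -7
-12 -16
-9 -17
-18 -7

Output[0,0]: The receptive field on the input at this output position is [12 9 5]. Elementwise product with the kernel and sum: 12·-1 + 9·-1.
Output[0,1]: The receptive field on the input at this output position is [5 2 3]. Elementwise product with the kernel and sum: 5·-1 + 2·-1.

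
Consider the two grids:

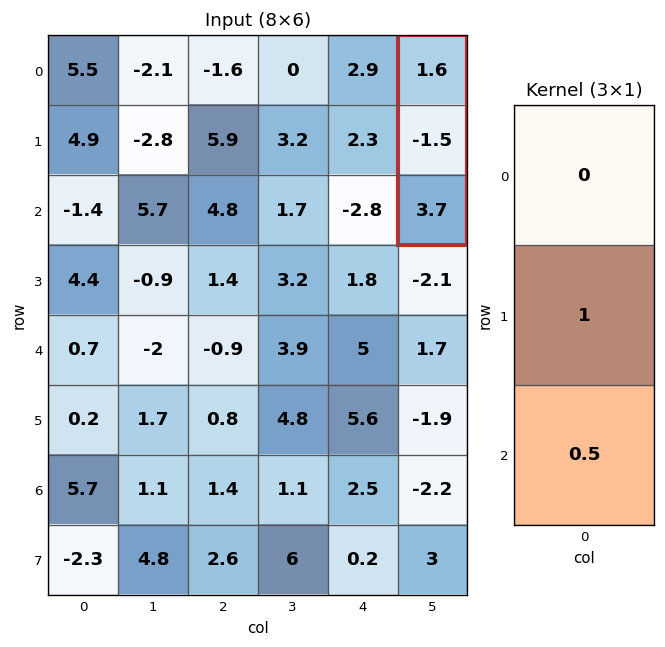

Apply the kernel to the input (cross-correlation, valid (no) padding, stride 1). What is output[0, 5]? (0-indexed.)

0.35

The receptive field on the input at this output position is [1.6 / -1.5 / 3.7]. Elementwise product with the kernel and sum: -1.5·1 + 3.7·0.5.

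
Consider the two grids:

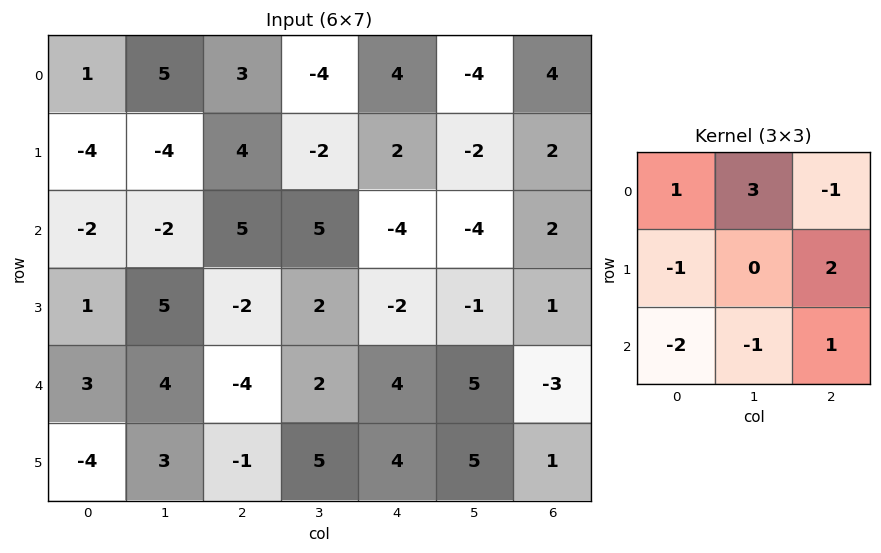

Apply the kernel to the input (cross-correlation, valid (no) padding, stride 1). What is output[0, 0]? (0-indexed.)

The receptive field on the input at this output position is [1 5 3 / -4 -4 4 / -2 -2 5]. Elementwise product with the kernel and sum: 1·1 + 5·3 + 3·-1 + -4·-1 + 4·2 + -2·-2 + -2·-1 + 5·1.

36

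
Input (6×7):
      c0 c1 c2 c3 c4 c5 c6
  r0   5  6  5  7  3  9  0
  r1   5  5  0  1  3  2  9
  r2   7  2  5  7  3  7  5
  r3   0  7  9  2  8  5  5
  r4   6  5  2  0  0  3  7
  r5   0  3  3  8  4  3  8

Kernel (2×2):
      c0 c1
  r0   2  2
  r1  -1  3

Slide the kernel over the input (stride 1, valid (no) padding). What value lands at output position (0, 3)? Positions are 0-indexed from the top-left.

The receptive field on the input at this output position is [7 3 / 1 3]. Elementwise product with the kernel and sum: 7·2 + 3·2 + 1·-1 + 3·3.

28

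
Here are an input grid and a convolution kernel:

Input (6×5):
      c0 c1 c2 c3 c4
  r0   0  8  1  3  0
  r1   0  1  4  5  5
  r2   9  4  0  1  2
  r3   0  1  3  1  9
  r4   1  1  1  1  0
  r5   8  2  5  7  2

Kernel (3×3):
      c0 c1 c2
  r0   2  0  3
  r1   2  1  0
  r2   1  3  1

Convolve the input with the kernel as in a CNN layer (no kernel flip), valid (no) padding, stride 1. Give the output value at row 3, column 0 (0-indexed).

The receptive field on the input at this output position is [0 1 3 / 1 1 1 / 8 2 5]. Elementwise product with the kernel and sum: 0·2 + 3·3 + 1·2 + 1·1 + 8·1 + 2·3 + 5·1.

31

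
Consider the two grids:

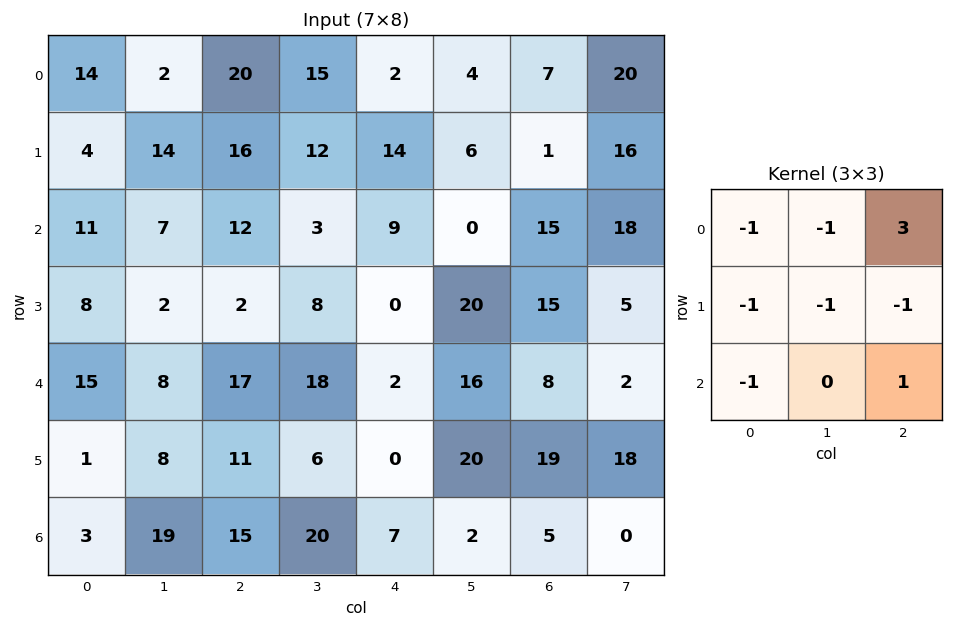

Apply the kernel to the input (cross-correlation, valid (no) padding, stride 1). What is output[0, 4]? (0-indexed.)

The receptive field on the input at this output position is [2 4 7 / 14 6 1 / 9 0 15]. Elementwise product with the kernel and sum: 2·-1 + 4·-1 + 7·3 + 14·-1 + 6·-1 + 1·-1 + 9·-1 + 15·1.

0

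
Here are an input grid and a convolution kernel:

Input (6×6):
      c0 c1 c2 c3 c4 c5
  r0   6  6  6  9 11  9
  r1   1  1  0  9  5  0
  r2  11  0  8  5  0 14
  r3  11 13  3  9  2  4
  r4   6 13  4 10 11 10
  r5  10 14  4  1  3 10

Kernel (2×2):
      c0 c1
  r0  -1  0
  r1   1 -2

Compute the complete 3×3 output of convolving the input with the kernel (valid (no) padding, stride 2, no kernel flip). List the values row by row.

-7 -24 -6
-26 -23 -6
-24 -2 -28

Output[0,0]: The receptive field on the input at this output position is [6 6 / 1 1]. Elementwise product with the kernel and sum: 6·-1 + 1·1 + 1·-2.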